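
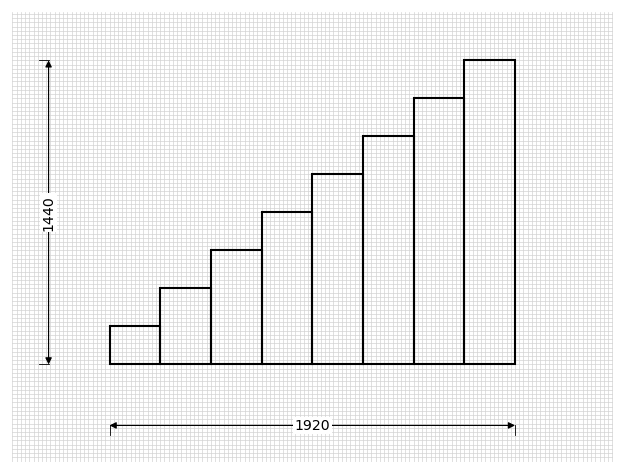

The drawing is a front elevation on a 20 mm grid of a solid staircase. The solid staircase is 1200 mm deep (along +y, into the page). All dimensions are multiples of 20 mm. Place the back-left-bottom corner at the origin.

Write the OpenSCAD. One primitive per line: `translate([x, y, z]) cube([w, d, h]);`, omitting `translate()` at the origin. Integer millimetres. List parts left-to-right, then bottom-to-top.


cube([240, 1200, 180]);
translate([240, 0, 0]) cube([240, 1200, 360]);
translate([480, 0, 0]) cube([240, 1200, 540]);
translate([720, 0, 0]) cube([240, 1200, 720]);
translate([960, 0, 0]) cube([240, 1200, 900]);
translate([1200, 0, 0]) cube([240, 1200, 1080]);
translate([1440, 0, 0]) cube([240, 1200, 1260]);
translate([1680, 0, 0]) cube([240, 1200, 1440]);


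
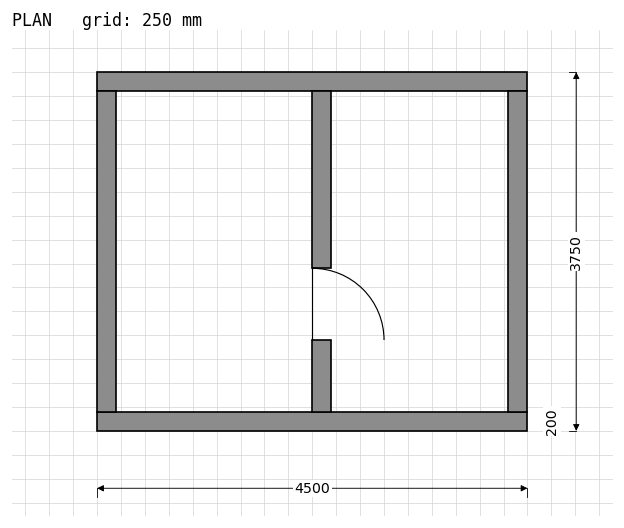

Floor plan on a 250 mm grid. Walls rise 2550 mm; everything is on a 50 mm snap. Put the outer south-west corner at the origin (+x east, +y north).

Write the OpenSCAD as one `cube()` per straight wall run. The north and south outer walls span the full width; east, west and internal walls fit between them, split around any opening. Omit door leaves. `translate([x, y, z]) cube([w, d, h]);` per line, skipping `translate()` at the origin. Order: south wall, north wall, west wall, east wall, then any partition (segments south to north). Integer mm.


cube([4500, 200, 2550]);
translate([0, 3550, 0]) cube([4500, 200, 2550]);
translate([0, 200, 0]) cube([200, 3350, 2550]);
translate([4300, 200, 0]) cube([200, 3350, 2550]);
translate([2250, 200, 0]) cube([200, 750, 2550]);
translate([2250, 1700, 0]) cube([200, 1850, 2550]);


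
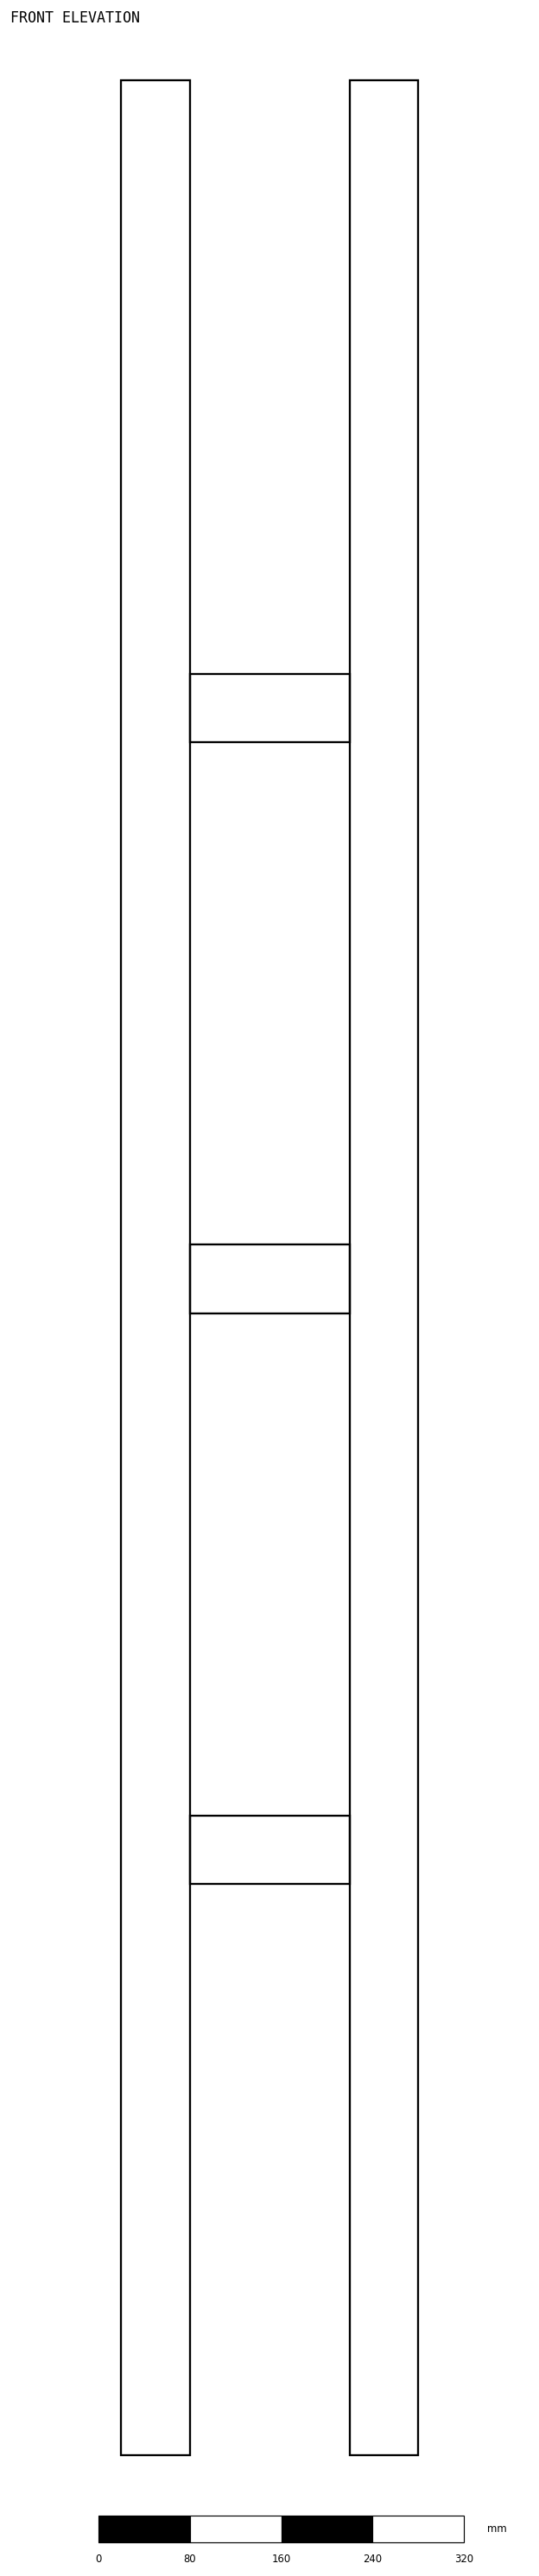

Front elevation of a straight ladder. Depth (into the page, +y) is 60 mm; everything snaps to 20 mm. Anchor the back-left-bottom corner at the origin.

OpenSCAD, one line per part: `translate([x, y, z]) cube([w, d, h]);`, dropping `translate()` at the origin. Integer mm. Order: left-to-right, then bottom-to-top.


cube([60, 60, 2080]);
translate([60, 0, 500]) cube([140, 60, 60]);
translate([60, 0, 1000]) cube([140, 60, 60]);
translate([60, 0, 1500]) cube([140, 60, 60]);
translate([200, 0, 0]) cube([60, 60, 2080]);


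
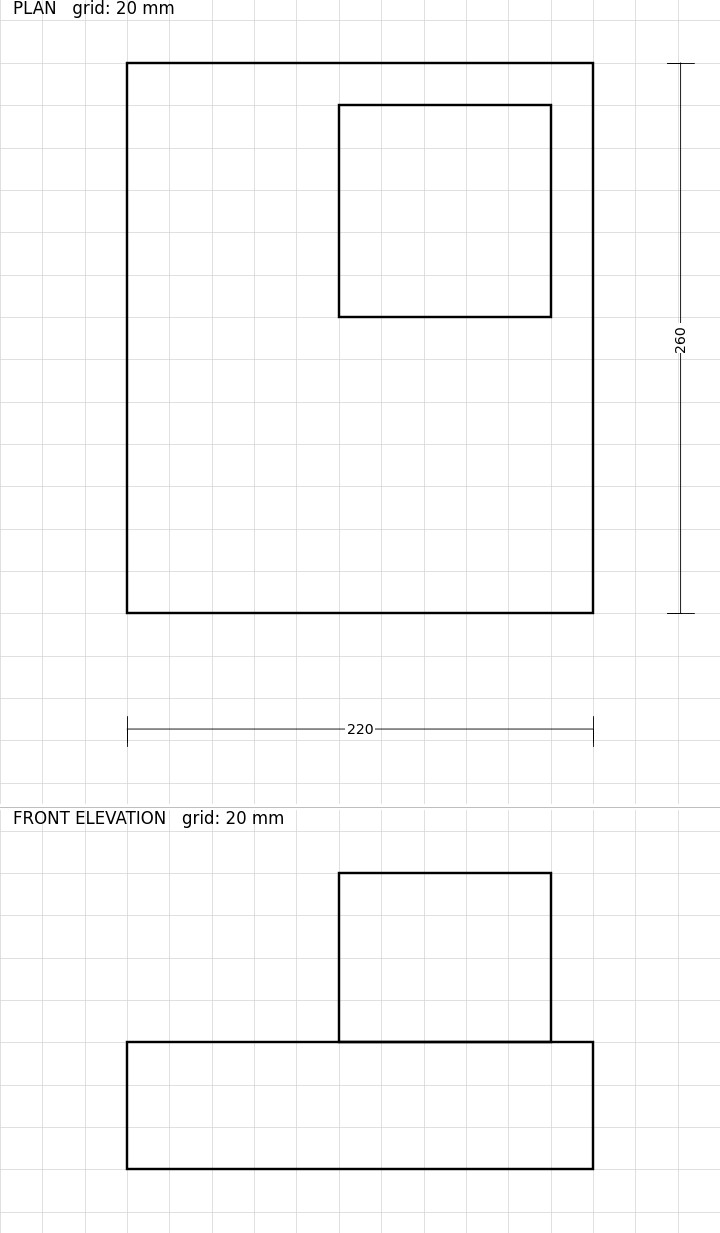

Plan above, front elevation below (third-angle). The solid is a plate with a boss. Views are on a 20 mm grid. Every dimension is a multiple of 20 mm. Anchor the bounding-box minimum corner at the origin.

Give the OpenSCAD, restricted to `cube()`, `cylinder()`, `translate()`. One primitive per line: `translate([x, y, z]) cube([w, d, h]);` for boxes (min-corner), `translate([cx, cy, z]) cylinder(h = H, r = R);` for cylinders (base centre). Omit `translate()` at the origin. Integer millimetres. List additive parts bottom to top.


cube([220, 260, 60]);
translate([100, 140, 60]) cube([100, 100, 80]);


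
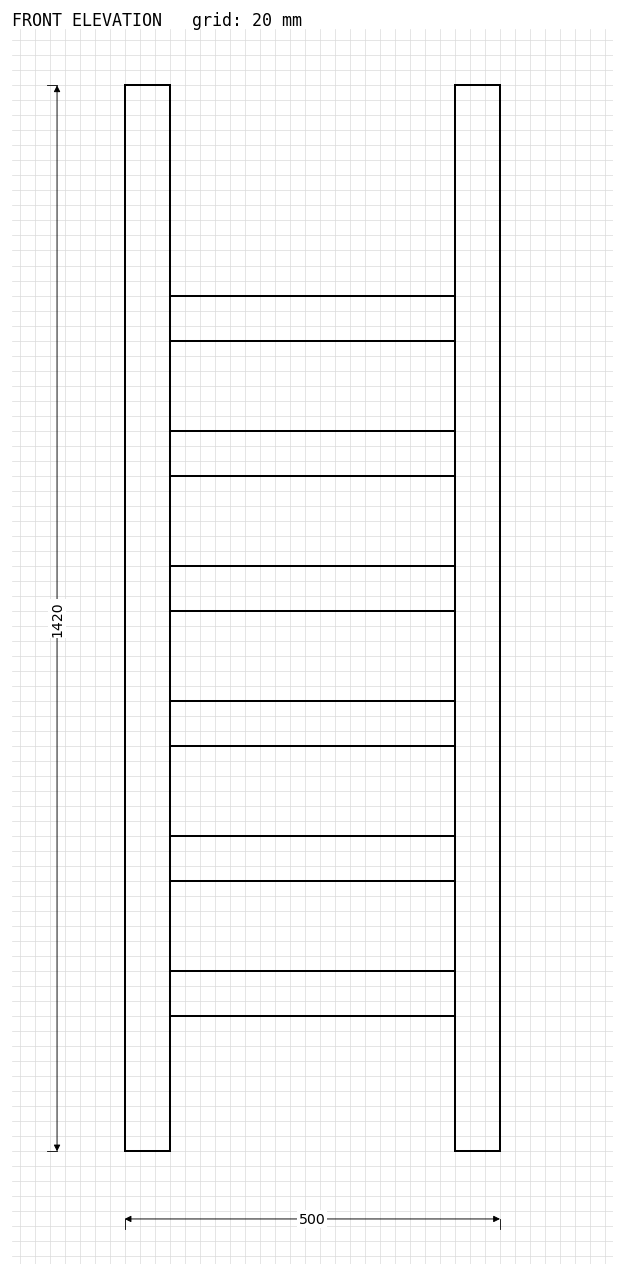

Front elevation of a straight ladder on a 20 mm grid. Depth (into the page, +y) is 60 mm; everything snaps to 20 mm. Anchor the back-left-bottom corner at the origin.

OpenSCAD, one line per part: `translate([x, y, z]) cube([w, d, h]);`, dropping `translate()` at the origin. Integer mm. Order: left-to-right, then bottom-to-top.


cube([60, 60, 1420]);
translate([60, 0, 180]) cube([380, 60, 60]);
translate([60, 0, 360]) cube([380, 60, 60]);
translate([60, 0, 540]) cube([380, 60, 60]);
translate([60, 0, 720]) cube([380, 60, 60]);
translate([60, 0, 900]) cube([380, 60, 60]);
translate([60, 0, 1080]) cube([380, 60, 60]);
translate([440, 0, 0]) cube([60, 60, 1420]);


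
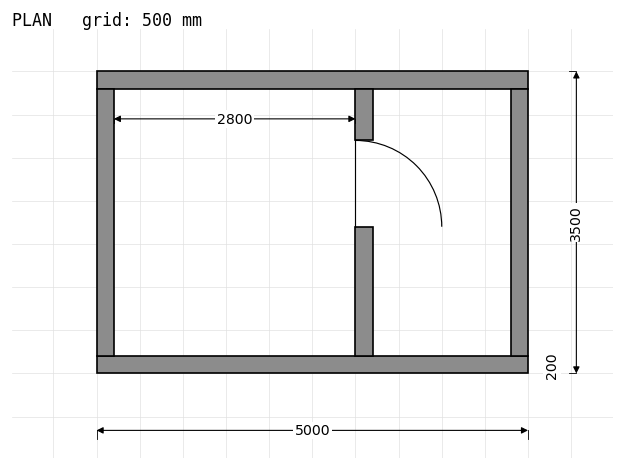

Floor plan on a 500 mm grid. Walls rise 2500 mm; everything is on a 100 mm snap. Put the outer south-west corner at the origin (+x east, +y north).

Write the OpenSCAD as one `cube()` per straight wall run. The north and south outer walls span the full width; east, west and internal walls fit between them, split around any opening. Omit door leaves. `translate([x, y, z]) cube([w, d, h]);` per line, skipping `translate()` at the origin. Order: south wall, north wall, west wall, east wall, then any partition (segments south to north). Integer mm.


cube([5000, 200, 2500]);
translate([0, 3300, 0]) cube([5000, 200, 2500]);
translate([0, 200, 0]) cube([200, 3100, 2500]);
translate([4800, 200, 0]) cube([200, 3100, 2500]);
translate([3000, 200, 0]) cube([200, 1500, 2500]);
translate([3000, 2700, 0]) cube([200, 600, 2500]);


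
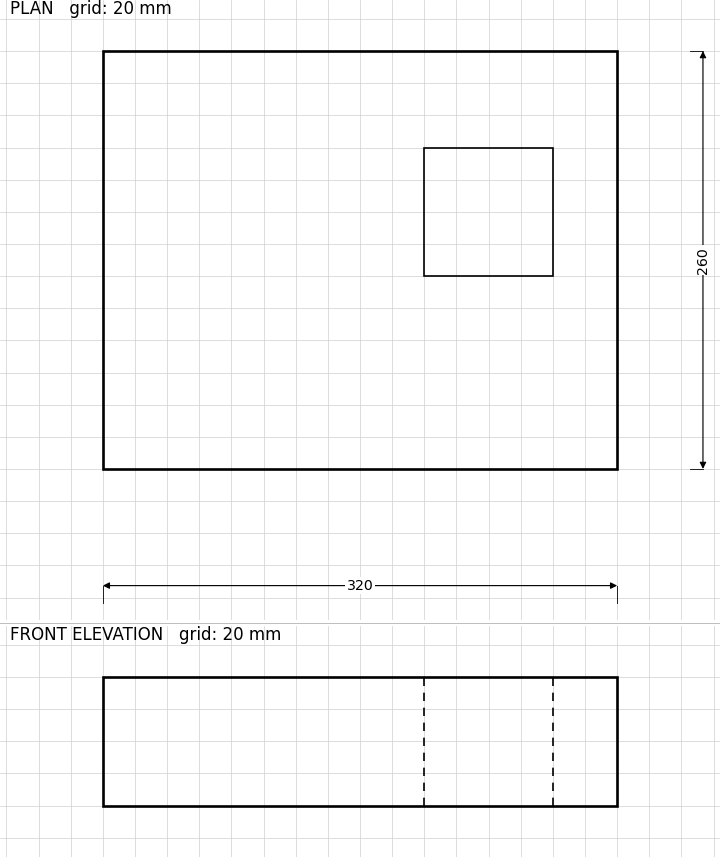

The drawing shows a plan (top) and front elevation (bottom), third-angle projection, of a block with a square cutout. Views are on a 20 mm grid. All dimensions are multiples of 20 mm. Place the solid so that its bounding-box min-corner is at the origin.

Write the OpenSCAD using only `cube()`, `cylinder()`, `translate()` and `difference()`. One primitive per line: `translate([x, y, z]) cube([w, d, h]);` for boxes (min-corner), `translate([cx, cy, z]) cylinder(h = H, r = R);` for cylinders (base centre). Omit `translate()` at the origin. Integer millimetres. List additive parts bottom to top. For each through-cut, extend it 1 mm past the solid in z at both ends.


difference() {
  cube([320, 260, 80]);
  translate([200, 120, -1]) cube([80, 80, 82]);
}


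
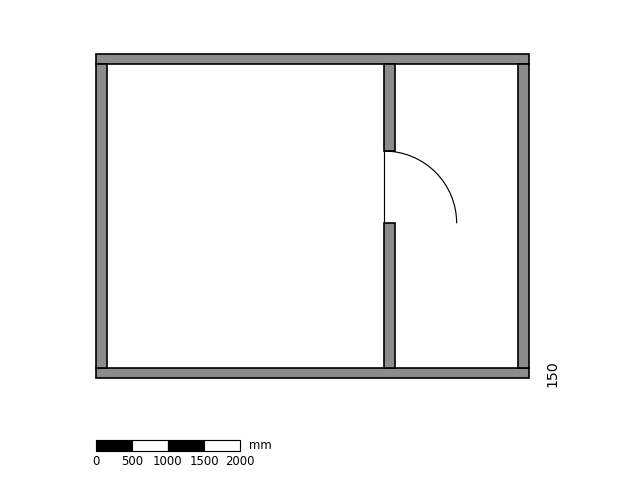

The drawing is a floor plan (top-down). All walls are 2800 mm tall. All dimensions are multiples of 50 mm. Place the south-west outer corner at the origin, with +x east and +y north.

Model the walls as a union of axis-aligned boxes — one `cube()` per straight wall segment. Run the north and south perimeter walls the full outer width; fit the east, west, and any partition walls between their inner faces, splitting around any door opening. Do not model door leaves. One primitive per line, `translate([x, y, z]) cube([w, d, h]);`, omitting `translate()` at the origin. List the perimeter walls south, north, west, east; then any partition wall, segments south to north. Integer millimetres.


cube([6000, 150, 2800]);
translate([0, 4350, 0]) cube([6000, 150, 2800]);
translate([0, 150, 0]) cube([150, 4200, 2800]);
translate([5850, 150, 0]) cube([150, 4200, 2800]);
translate([4000, 150, 0]) cube([150, 2000, 2800]);
translate([4000, 3150, 0]) cube([150, 1200, 2800]);


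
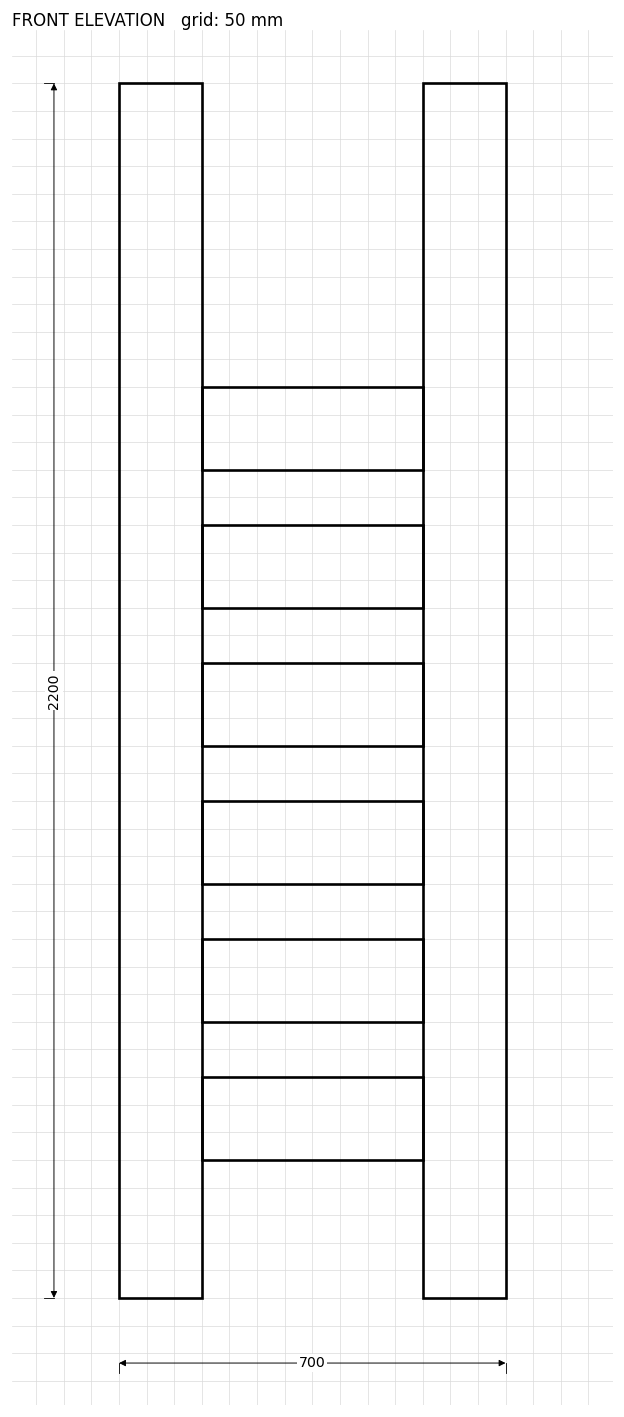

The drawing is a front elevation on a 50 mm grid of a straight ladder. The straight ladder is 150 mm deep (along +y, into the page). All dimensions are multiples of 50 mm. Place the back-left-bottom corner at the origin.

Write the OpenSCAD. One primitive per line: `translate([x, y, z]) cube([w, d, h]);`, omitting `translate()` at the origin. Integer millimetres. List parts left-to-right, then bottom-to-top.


cube([150, 150, 2200]);
translate([150, 0, 250]) cube([400, 150, 150]);
translate([150, 0, 500]) cube([400, 150, 150]);
translate([150, 0, 750]) cube([400, 150, 150]);
translate([150, 0, 1000]) cube([400, 150, 150]);
translate([150, 0, 1250]) cube([400, 150, 150]);
translate([150, 0, 1500]) cube([400, 150, 150]);
translate([550, 0, 0]) cube([150, 150, 2200]);


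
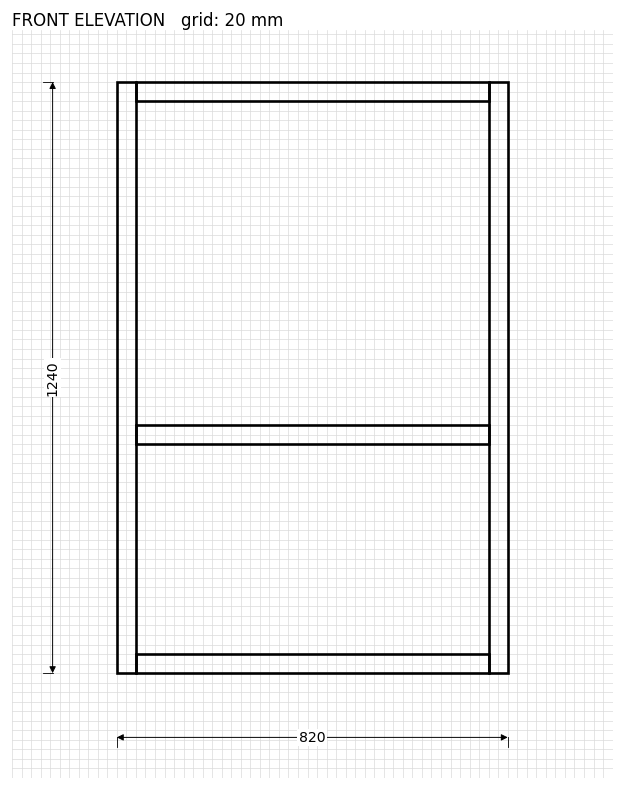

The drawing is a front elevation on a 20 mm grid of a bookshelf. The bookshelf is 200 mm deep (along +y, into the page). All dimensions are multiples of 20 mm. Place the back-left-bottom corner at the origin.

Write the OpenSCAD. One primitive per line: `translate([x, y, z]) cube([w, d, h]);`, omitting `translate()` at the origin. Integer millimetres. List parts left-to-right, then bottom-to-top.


cube([40, 200, 1240]);
translate([40, 0, 0]) cube([740, 200, 40]);
translate([40, 0, 480]) cube([740, 200, 40]);
translate([40, 0, 1200]) cube([740, 200, 40]);
translate([780, 0, 0]) cube([40, 200, 1240]);


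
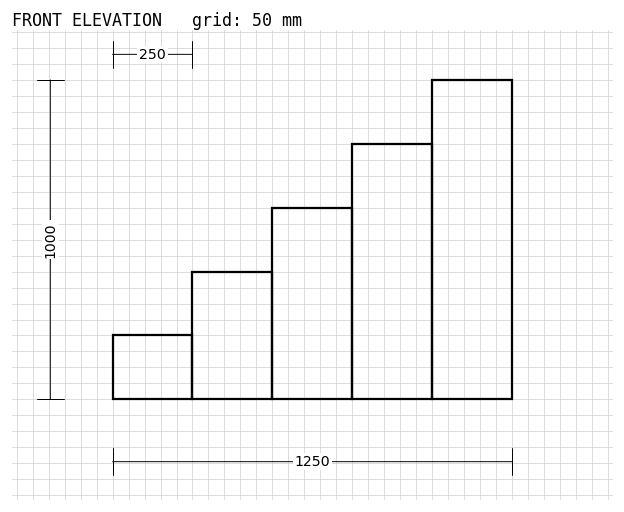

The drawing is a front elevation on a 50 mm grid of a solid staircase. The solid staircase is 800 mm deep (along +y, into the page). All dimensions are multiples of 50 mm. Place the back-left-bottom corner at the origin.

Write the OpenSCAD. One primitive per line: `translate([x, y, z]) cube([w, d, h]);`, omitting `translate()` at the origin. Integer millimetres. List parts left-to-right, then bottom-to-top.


cube([250, 800, 200]);
translate([250, 0, 0]) cube([250, 800, 400]);
translate([500, 0, 0]) cube([250, 800, 600]);
translate([750, 0, 0]) cube([250, 800, 800]);
translate([1000, 0, 0]) cube([250, 800, 1000]);


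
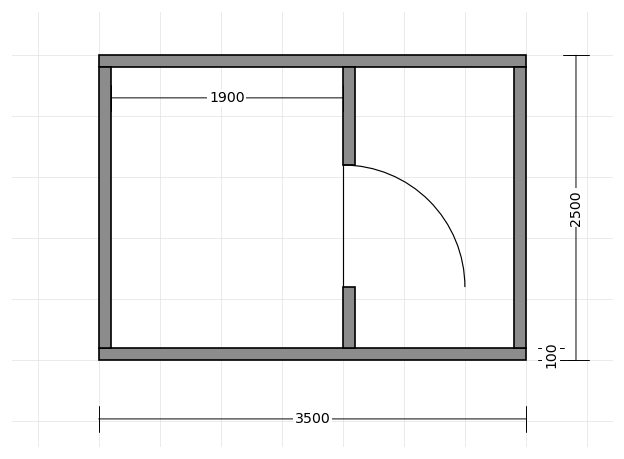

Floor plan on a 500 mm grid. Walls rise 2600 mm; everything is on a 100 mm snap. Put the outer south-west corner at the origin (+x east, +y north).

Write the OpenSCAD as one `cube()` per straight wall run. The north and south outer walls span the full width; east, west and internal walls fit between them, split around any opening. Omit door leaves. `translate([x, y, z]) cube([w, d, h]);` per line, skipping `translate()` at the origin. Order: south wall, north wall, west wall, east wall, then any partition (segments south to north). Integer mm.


cube([3500, 100, 2600]);
translate([0, 2400, 0]) cube([3500, 100, 2600]);
translate([0, 100, 0]) cube([100, 2300, 2600]);
translate([3400, 100, 0]) cube([100, 2300, 2600]);
translate([2000, 100, 0]) cube([100, 500, 2600]);
translate([2000, 1600, 0]) cube([100, 800, 2600]);


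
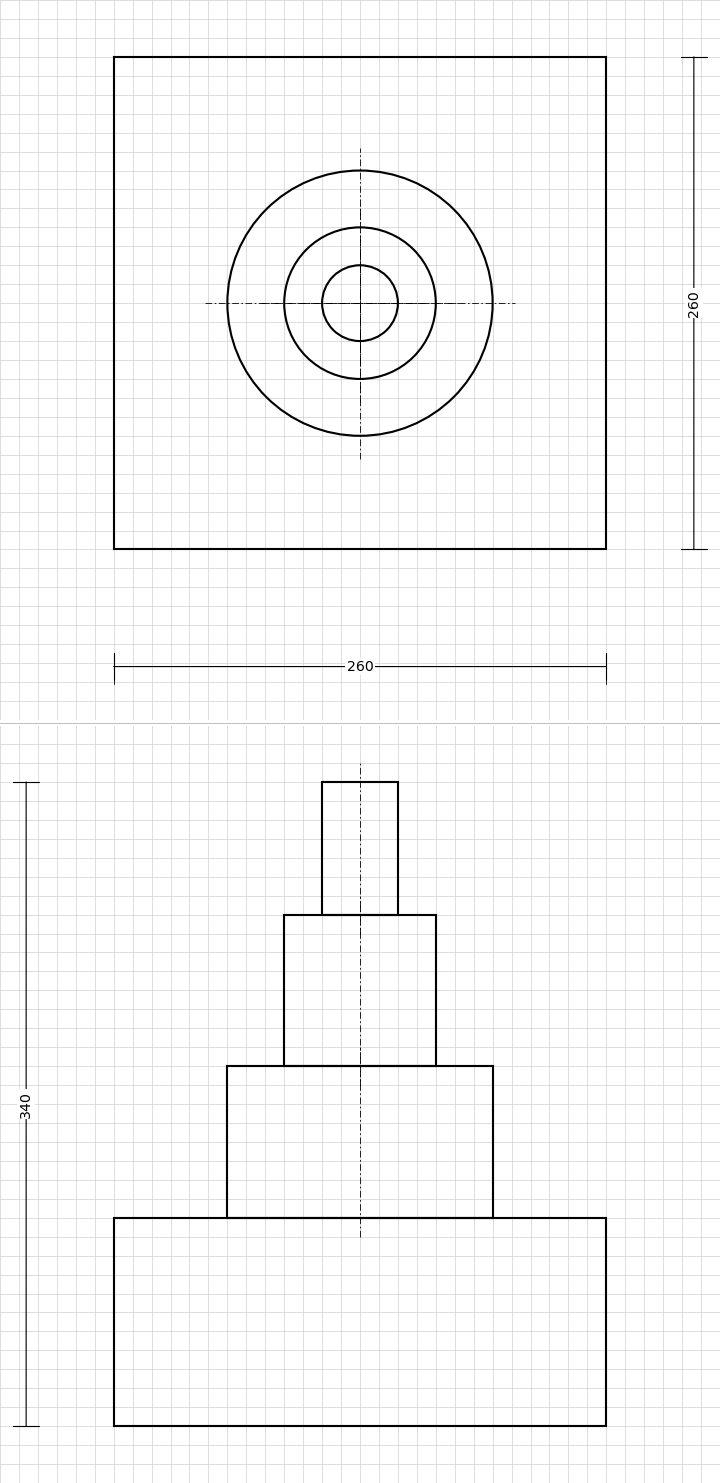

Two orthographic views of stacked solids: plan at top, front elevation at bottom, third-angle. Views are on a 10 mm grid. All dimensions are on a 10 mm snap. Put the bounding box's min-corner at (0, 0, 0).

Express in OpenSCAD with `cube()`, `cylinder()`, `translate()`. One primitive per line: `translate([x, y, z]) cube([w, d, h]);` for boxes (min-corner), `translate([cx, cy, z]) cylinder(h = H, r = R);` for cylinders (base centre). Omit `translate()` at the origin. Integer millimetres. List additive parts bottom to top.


cube([260, 260, 110]);
translate([130, 130, 110]) cylinder(h = 80, r = 70);
translate([130, 130, 190]) cylinder(h = 80, r = 40);
translate([130, 130, 270]) cylinder(h = 70, r = 20);


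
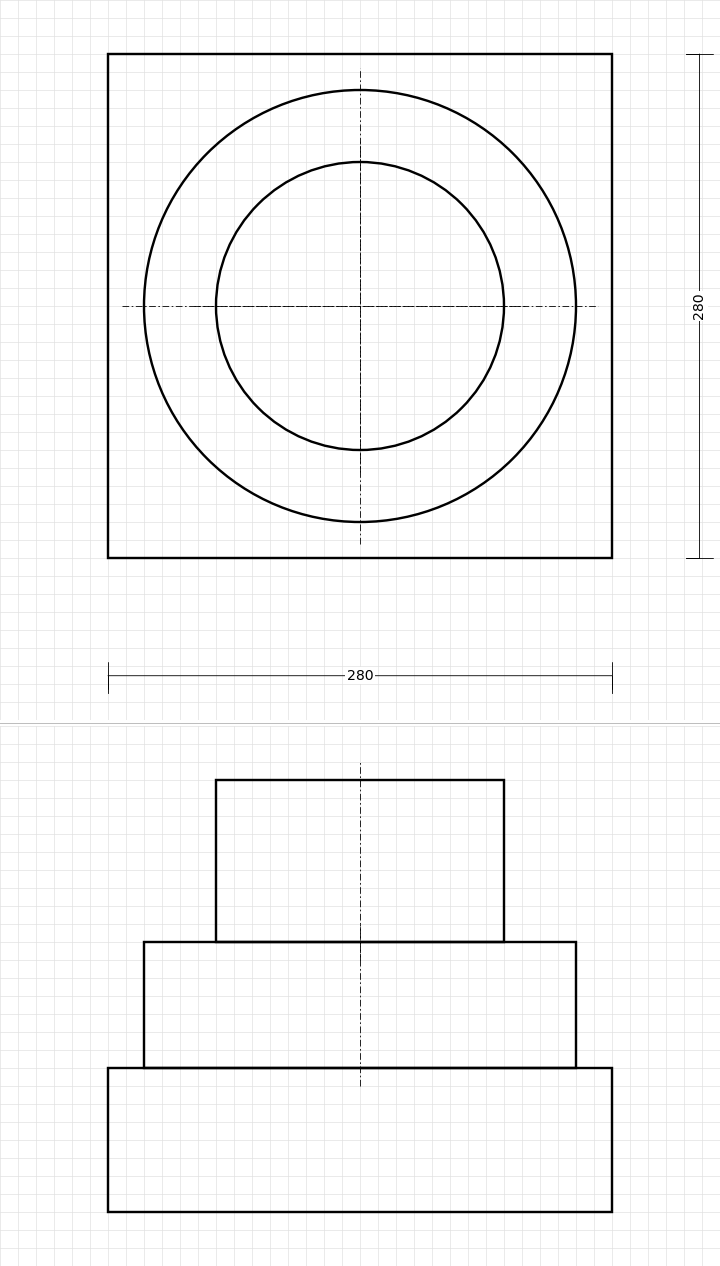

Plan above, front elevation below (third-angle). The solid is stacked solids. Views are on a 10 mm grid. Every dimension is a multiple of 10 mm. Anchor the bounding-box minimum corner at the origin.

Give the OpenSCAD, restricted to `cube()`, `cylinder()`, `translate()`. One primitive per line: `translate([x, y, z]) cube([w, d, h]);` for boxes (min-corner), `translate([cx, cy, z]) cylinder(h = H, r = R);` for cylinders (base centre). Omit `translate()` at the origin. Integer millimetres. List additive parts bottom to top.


cube([280, 280, 80]);
translate([140, 140, 80]) cylinder(h = 70, r = 120);
translate([140, 140, 150]) cylinder(h = 90, r = 80);


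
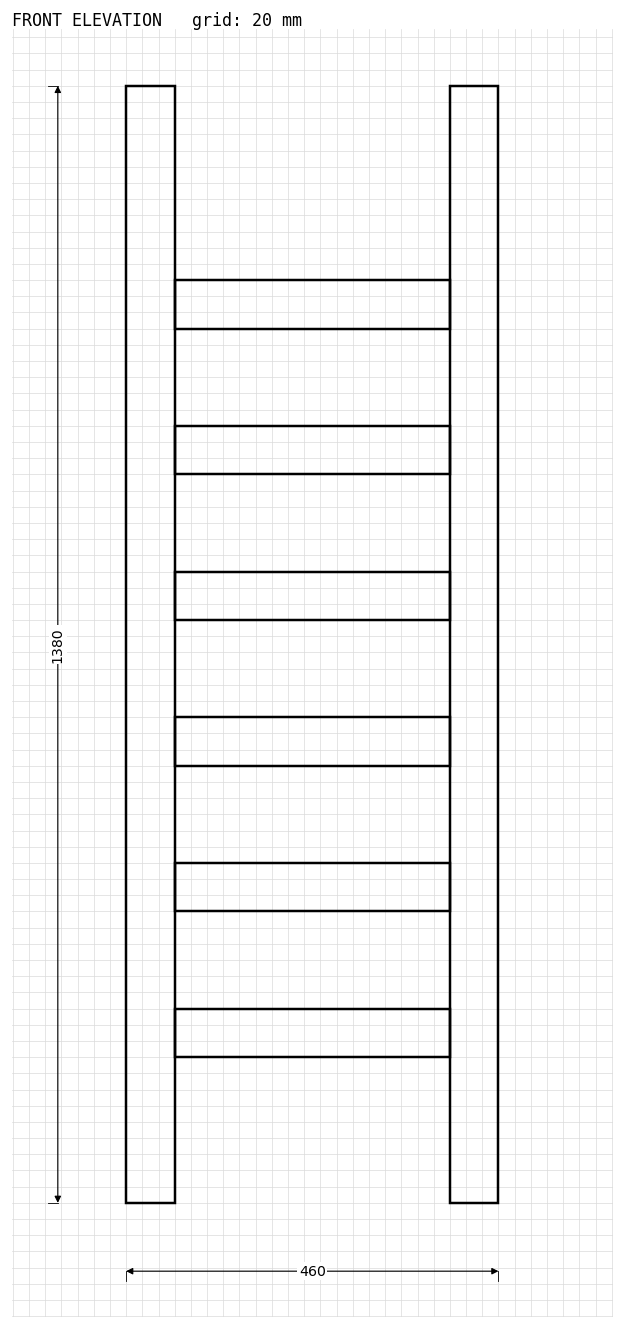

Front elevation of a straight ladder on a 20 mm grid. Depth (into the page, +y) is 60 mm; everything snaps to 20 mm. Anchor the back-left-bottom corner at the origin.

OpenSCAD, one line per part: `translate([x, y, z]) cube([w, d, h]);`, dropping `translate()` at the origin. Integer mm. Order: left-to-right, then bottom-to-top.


cube([60, 60, 1380]);
translate([60, 0, 180]) cube([340, 60, 60]);
translate([60, 0, 360]) cube([340, 60, 60]);
translate([60, 0, 540]) cube([340, 60, 60]);
translate([60, 0, 720]) cube([340, 60, 60]);
translate([60, 0, 900]) cube([340, 60, 60]);
translate([60, 0, 1080]) cube([340, 60, 60]);
translate([400, 0, 0]) cube([60, 60, 1380]);


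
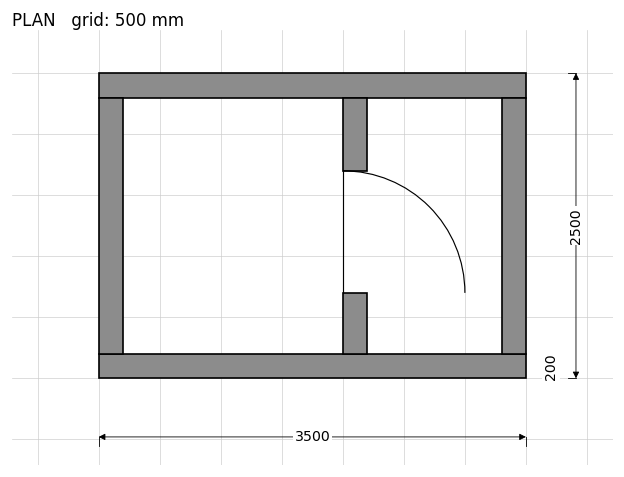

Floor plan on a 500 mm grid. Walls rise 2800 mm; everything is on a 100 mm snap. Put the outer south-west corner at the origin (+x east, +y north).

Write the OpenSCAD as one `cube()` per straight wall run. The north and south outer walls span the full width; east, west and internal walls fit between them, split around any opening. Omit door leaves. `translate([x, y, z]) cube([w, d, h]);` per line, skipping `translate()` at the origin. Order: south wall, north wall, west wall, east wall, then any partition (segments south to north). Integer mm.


cube([3500, 200, 2800]);
translate([0, 2300, 0]) cube([3500, 200, 2800]);
translate([0, 200, 0]) cube([200, 2100, 2800]);
translate([3300, 200, 0]) cube([200, 2100, 2800]);
translate([2000, 200, 0]) cube([200, 500, 2800]);
translate([2000, 1700, 0]) cube([200, 600, 2800]);


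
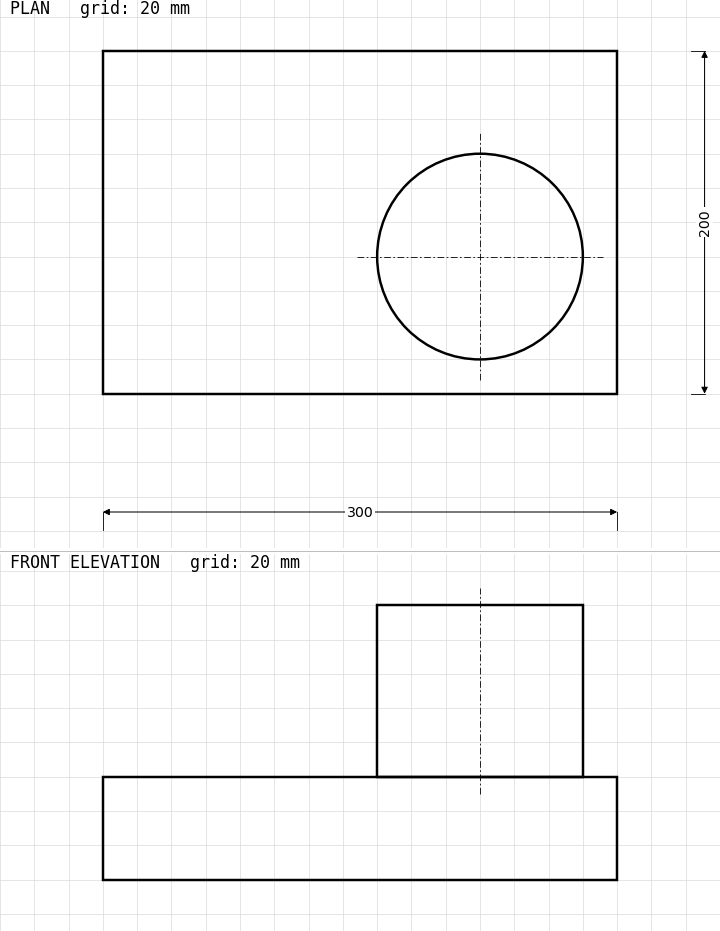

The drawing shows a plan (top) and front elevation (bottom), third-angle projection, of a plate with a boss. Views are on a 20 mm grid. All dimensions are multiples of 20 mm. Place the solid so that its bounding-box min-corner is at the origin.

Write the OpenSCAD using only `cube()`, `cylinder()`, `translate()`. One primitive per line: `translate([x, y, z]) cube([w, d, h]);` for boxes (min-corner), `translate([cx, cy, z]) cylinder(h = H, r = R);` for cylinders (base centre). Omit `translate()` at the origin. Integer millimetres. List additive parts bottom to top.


cube([300, 200, 60]);
translate([220, 80, 60]) cylinder(h = 100, r = 60);


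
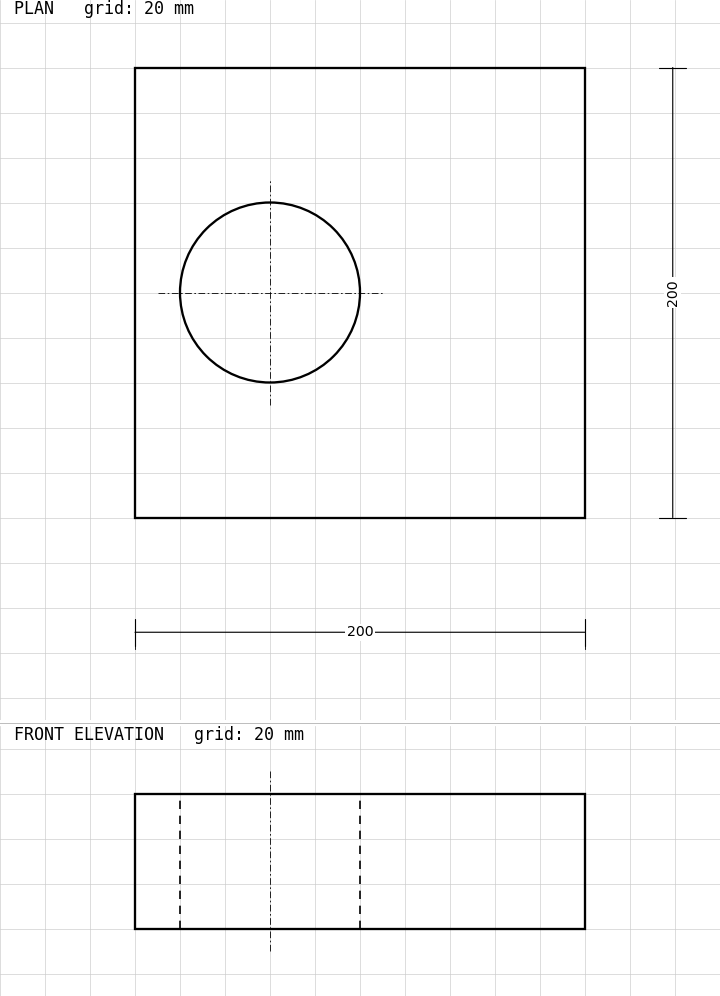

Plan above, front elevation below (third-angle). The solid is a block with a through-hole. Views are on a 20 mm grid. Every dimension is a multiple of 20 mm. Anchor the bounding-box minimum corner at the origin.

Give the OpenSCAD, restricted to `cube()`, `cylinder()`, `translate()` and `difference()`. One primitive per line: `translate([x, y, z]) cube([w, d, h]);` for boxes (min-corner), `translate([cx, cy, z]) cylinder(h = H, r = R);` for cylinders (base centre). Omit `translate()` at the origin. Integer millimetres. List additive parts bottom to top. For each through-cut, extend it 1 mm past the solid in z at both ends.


difference() {
  cube([200, 200, 60]);
  translate([60, 100, -1]) cylinder(h = 62, r = 40);
}


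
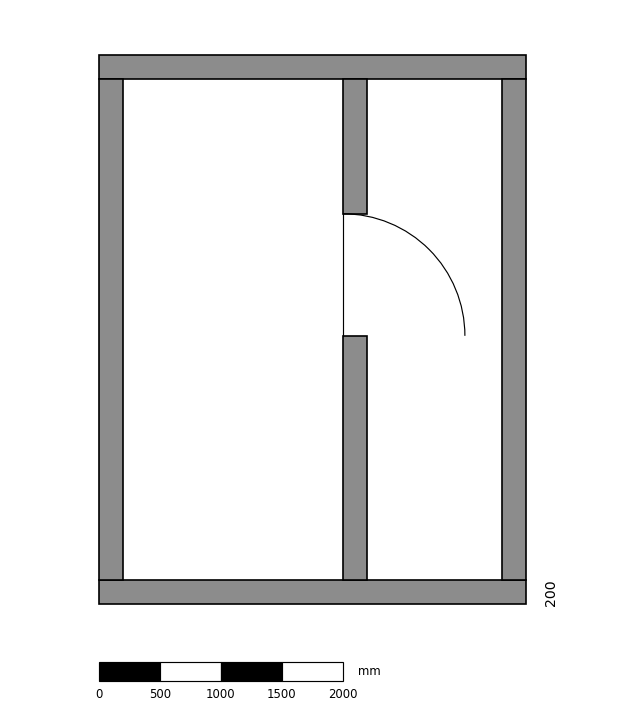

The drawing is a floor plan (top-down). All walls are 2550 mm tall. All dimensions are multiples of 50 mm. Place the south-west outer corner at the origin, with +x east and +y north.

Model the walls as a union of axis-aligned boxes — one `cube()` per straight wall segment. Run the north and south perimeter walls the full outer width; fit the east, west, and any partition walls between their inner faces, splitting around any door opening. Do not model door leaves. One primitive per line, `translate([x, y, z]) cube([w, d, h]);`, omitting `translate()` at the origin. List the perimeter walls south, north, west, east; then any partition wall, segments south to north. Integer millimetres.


cube([3500, 200, 2550]);
translate([0, 4300, 0]) cube([3500, 200, 2550]);
translate([0, 200, 0]) cube([200, 4100, 2550]);
translate([3300, 200, 0]) cube([200, 4100, 2550]);
translate([2000, 200, 0]) cube([200, 2000, 2550]);
translate([2000, 3200, 0]) cube([200, 1100, 2550]);


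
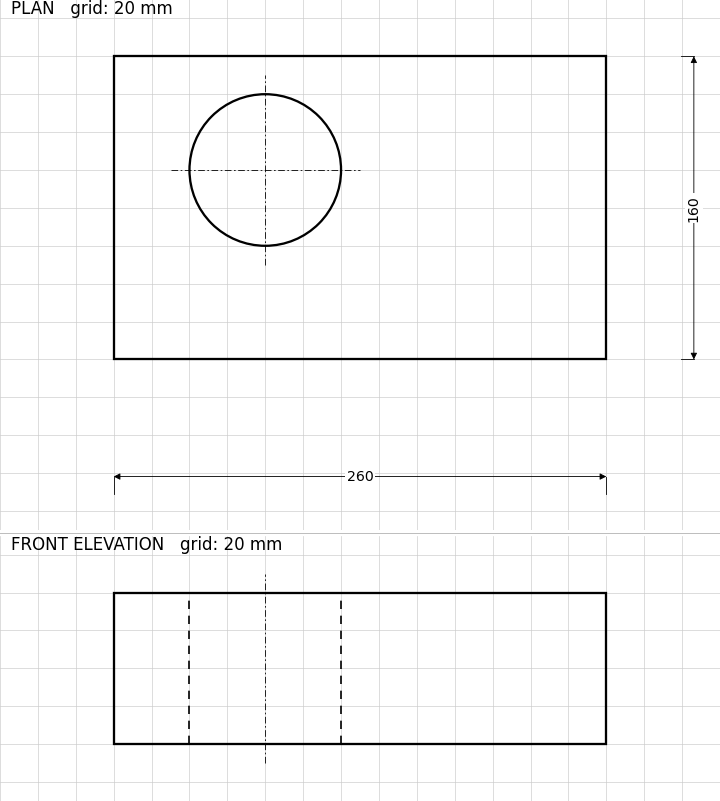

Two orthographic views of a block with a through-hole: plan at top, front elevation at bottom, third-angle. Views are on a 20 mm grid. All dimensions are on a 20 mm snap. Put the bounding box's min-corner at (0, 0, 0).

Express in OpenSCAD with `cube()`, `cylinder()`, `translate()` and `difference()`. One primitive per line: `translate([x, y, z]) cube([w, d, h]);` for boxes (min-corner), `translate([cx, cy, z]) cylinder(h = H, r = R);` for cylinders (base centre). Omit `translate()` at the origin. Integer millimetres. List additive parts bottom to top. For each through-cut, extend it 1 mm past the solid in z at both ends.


difference() {
  cube([260, 160, 80]);
  translate([80, 100, -1]) cylinder(h = 82, r = 40);
}


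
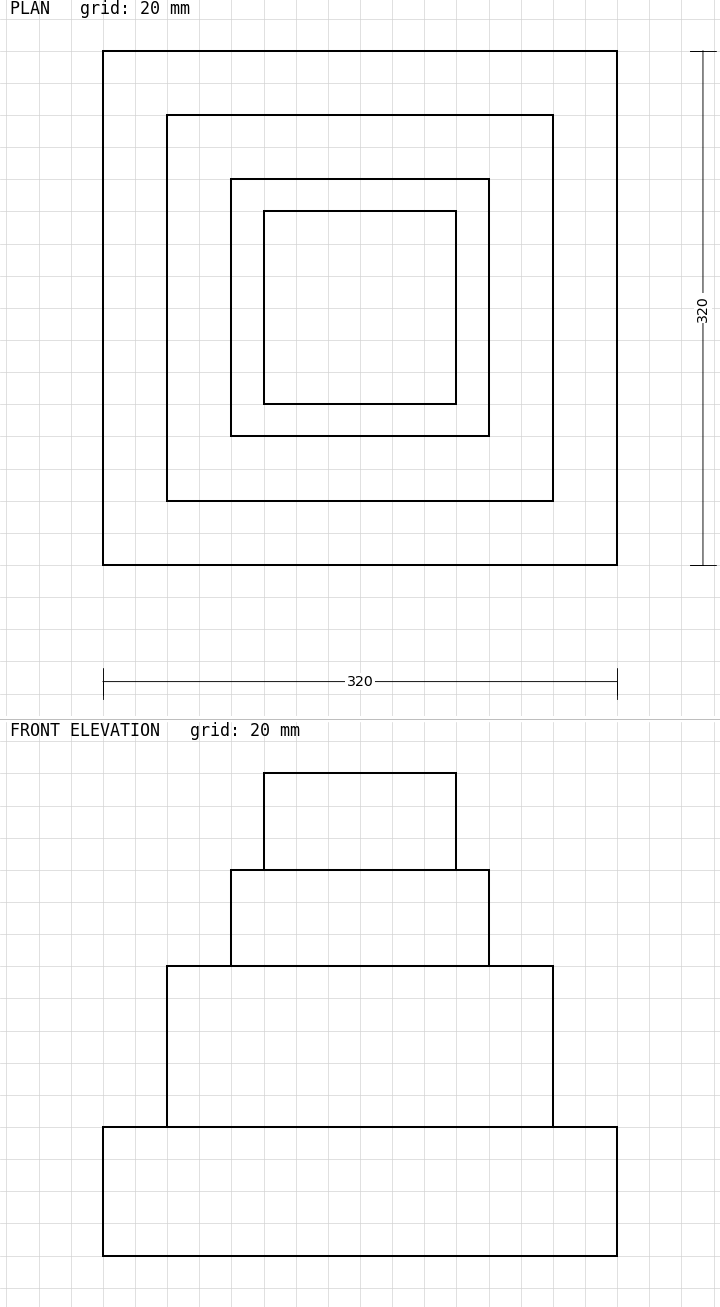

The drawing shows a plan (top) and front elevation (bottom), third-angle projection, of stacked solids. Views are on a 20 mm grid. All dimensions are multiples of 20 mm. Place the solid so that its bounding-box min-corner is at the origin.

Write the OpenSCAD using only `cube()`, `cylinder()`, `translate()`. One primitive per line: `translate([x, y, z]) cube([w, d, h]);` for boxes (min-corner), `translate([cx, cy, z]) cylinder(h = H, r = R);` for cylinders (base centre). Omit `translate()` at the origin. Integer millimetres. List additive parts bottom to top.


cube([320, 320, 80]);
translate([40, 40, 80]) cube([240, 240, 100]);
translate([80, 80, 180]) cube([160, 160, 60]);
translate([100, 100, 240]) cube([120, 120, 60]);


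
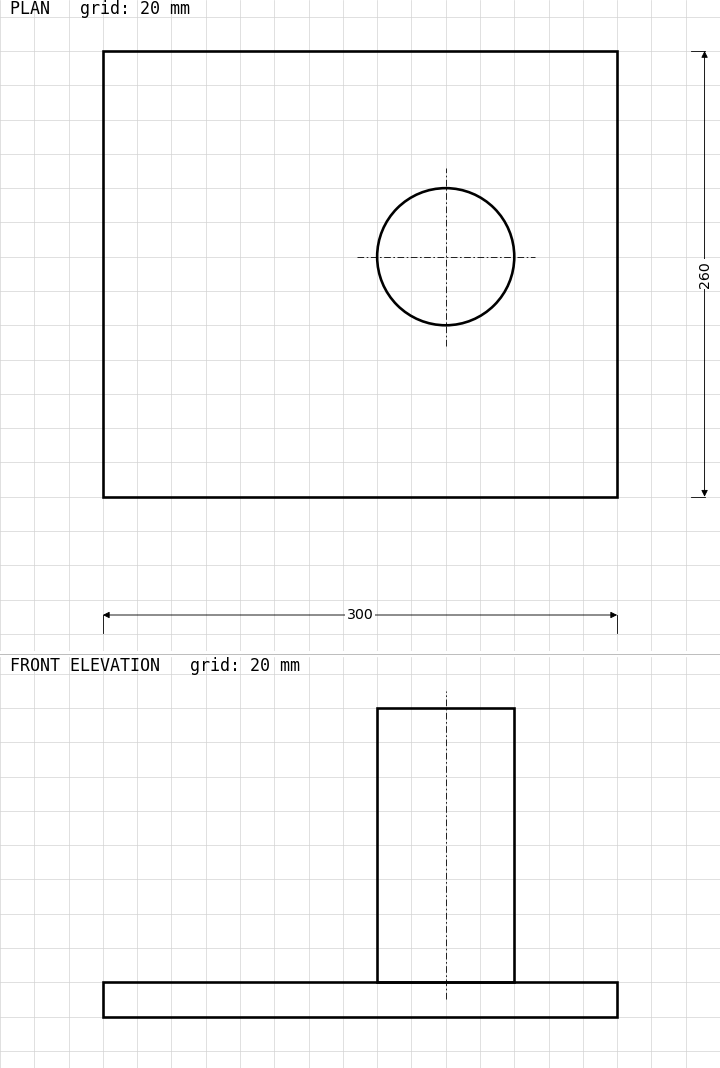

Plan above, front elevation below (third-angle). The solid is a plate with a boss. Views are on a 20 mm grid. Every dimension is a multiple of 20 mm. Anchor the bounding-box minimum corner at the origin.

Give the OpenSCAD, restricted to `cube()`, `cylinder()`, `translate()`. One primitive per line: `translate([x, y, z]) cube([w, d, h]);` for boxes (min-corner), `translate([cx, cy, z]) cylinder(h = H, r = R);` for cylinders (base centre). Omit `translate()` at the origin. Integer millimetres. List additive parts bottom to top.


cube([300, 260, 20]);
translate([200, 140, 20]) cylinder(h = 160, r = 40);


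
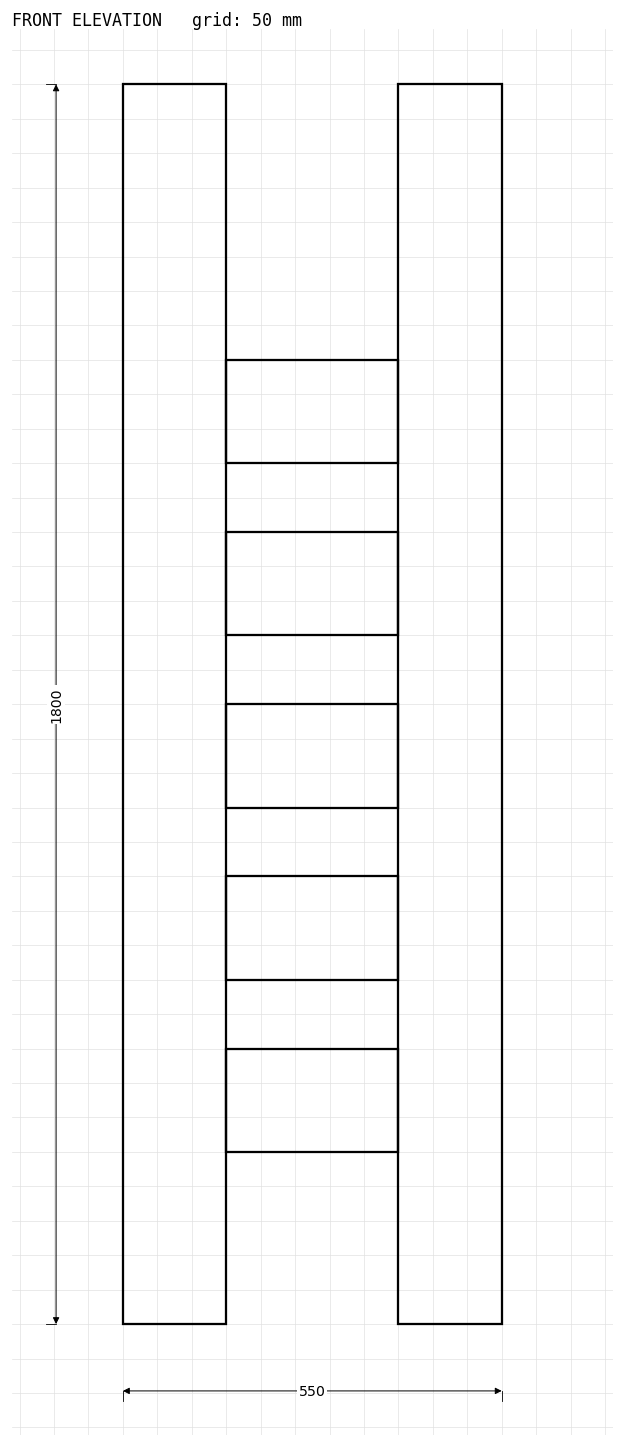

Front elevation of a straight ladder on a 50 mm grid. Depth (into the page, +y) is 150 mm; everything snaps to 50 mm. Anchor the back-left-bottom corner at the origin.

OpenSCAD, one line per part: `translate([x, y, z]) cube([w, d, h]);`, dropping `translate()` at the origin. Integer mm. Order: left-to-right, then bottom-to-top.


cube([150, 150, 1800]);
translate([150, 0, 250]) cube([250, 150, 150]);
translate([150, 0, 500]) cube([250, 150, 150]);
translate([150, 0, 750]) cube([250, 150, 150]);
translate([150, 0, 1000]) cube([250, 150, 150]);
translate([150, 0, 1250]) cube([250, 150, 150]);
translate([400, 0, 0]) cube([150, 150, 1800]);


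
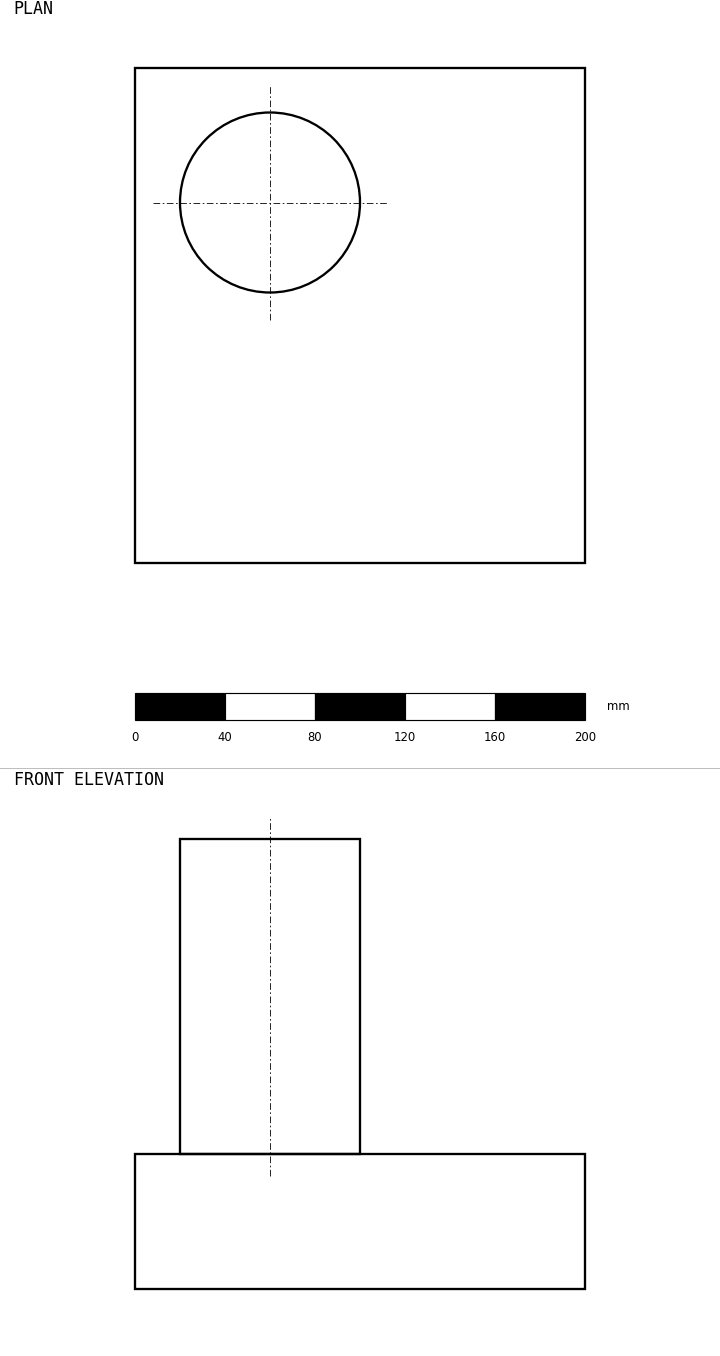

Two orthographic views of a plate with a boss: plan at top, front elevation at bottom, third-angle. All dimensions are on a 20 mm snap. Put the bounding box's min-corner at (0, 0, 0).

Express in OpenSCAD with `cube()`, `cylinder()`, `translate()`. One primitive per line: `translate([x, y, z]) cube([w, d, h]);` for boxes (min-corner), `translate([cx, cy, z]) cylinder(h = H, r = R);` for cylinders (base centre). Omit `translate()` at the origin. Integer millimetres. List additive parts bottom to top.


cube([200, 220, 60]);
translate([60, 160, 60]) cylinder(h = 140, r = 40);


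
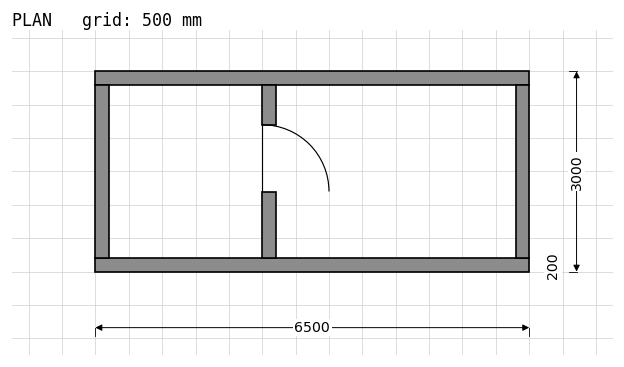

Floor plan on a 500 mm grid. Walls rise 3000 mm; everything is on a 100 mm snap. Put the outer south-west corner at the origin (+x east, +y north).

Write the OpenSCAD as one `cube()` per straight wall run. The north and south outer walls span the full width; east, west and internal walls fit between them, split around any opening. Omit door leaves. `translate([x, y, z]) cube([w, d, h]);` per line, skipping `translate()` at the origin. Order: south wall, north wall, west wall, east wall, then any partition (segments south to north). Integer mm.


cube([6500, 200, 3000]);
translate([0, 2800, 0]) cube([6500, 200, 3000]);
translate([0, 200, 0]) cube([200, 2600, 3000]);
translate([6300, 200, 0]) cube([200, 2600, 3000]);
translate([2500, 200, 0]) cube([200, 1000, 3000]);
translate([2500, 2200, 0]) cube([200, 600, 3000]);


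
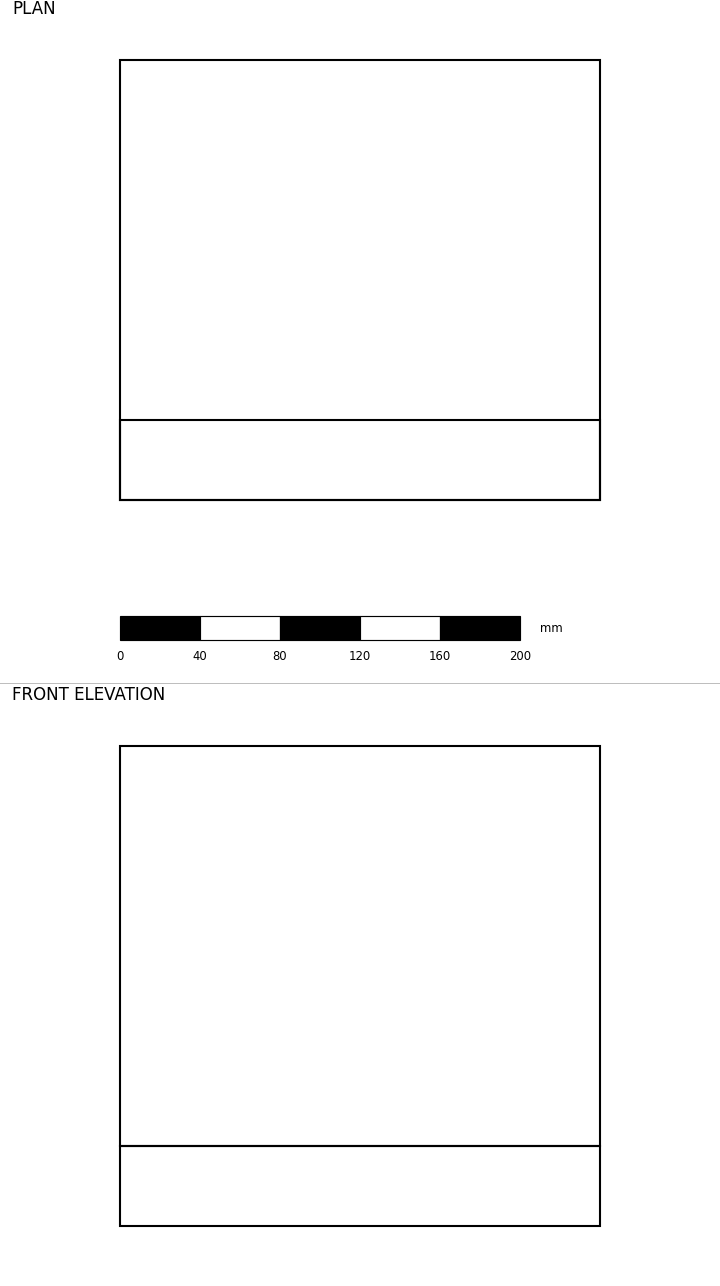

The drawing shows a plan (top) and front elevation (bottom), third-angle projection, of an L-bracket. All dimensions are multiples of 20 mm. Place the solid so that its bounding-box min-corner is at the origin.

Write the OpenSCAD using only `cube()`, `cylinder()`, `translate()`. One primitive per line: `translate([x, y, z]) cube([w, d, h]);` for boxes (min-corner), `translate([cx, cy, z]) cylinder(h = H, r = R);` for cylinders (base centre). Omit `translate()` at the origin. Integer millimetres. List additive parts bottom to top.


cube([240, 220, 40]);
translate([0, 0, 40]) cube([240, 40, 200]);


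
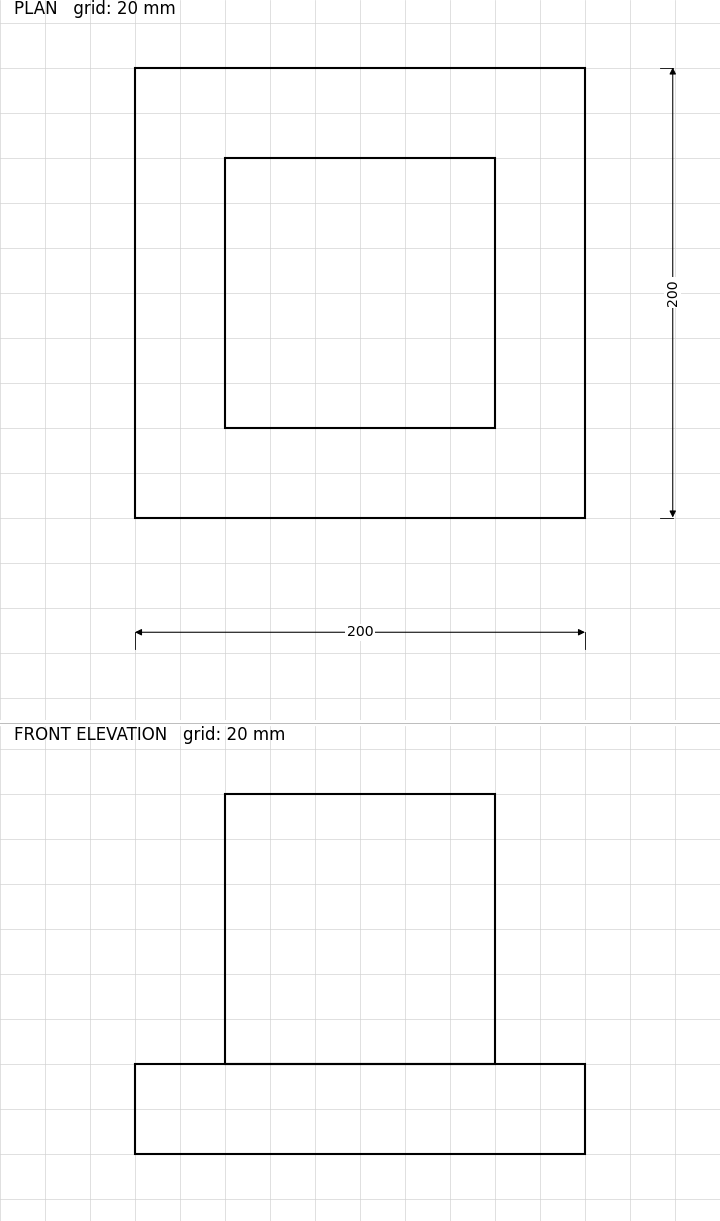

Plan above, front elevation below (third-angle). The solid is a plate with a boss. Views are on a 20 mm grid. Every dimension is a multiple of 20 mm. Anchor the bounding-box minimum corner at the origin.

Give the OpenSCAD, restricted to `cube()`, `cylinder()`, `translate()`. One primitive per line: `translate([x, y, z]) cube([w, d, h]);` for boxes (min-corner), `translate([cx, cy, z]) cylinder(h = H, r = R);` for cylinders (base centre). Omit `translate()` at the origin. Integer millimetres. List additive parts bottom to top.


cube([200, 200, 40]);
translate([40, 40, 40]) cube([120, 120, 120]);


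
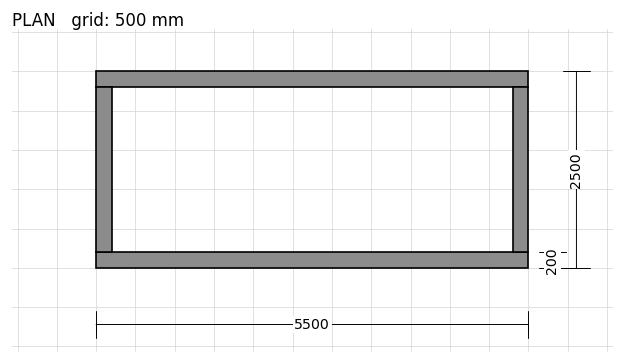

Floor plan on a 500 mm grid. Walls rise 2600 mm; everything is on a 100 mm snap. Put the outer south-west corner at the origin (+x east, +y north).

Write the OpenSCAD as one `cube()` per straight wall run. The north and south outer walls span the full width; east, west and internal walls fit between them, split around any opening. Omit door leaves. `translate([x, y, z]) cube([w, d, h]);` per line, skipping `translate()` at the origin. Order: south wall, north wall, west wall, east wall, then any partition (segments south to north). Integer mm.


cube([5500, 200, 2600]);
translate([0, 2300, 0]) cube([5500, 200, 2600]);
translate([0, 200, 0]) cube([200, 2100, 2600]);
translate([5300, 200, 0]) cube([200, 2100, 2600]);


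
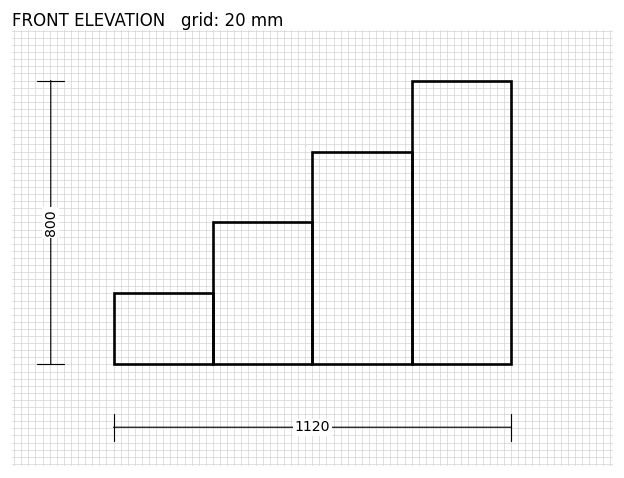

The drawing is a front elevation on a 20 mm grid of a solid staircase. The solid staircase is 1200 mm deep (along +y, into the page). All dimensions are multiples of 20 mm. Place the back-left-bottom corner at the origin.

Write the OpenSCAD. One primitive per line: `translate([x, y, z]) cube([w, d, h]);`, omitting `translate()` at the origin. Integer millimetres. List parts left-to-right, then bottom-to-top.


cube([280, 1200, 200]);
translate([280, 0, 0]) cube([280, 1200, 400]);
translate([560, 0, 0]) cube([280, 1200, 600]);
translate([840, 0, 0]) cube([280, 1200, 800]);


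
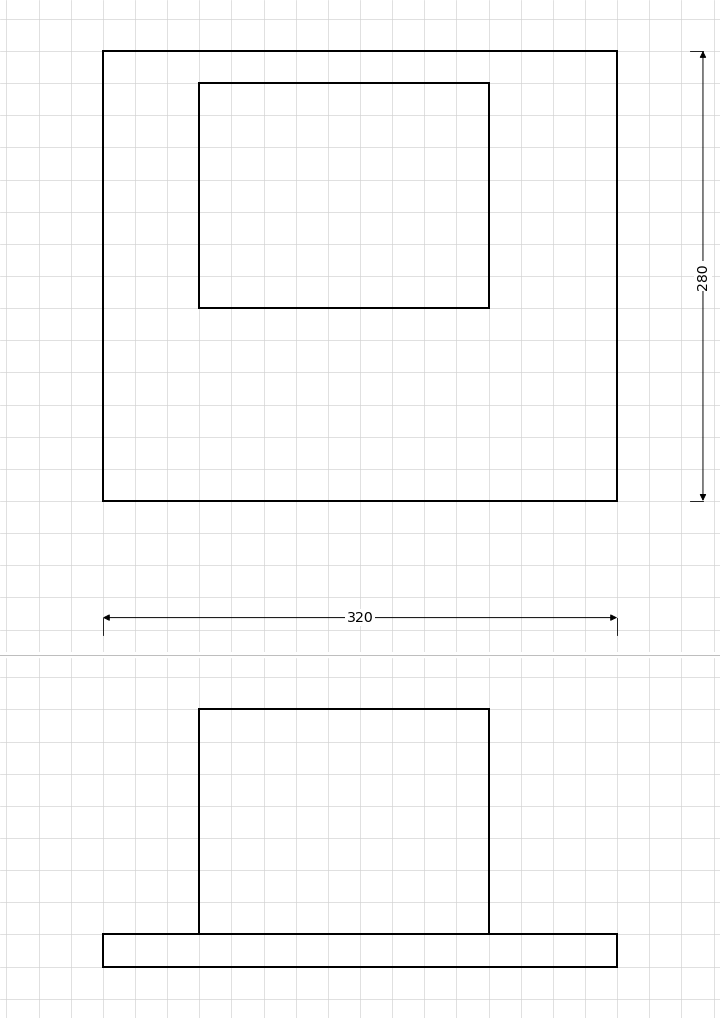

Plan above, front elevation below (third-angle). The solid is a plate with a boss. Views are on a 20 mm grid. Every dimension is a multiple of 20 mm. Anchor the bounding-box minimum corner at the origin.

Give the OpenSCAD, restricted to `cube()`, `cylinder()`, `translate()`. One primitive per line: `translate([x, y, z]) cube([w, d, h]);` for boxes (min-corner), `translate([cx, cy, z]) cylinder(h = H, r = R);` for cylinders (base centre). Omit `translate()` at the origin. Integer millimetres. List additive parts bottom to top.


cube([320, 280, 20]);
translate([60, 120, 20]) cube([180, 140, 140]);


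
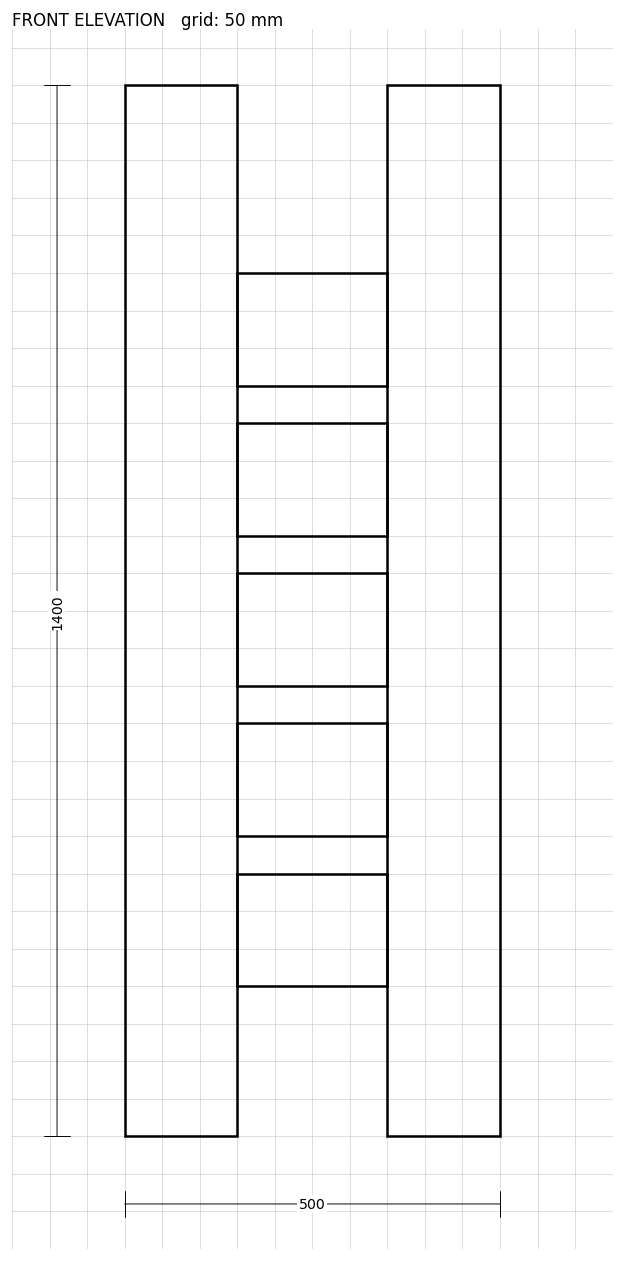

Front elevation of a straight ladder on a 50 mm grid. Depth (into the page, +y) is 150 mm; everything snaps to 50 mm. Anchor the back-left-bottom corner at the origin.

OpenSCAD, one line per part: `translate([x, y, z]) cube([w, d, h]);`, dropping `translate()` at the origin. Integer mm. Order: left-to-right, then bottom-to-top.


cube([150, 150, 1400]);
translate([150, 0, 200]) cube([200, 150, 150]);
translate([150, 0, 400]) cube([200, 150, 150]);
translate([150, 0, 600]) cube([200, 150, 150]);
translate([150, 0, 800]) cube([200, 150, 150]);
translate([150, 0, 1000]) cube([200, 150, 150]);
translate([350, 0, 0]) cube([150, 150, 1400]);


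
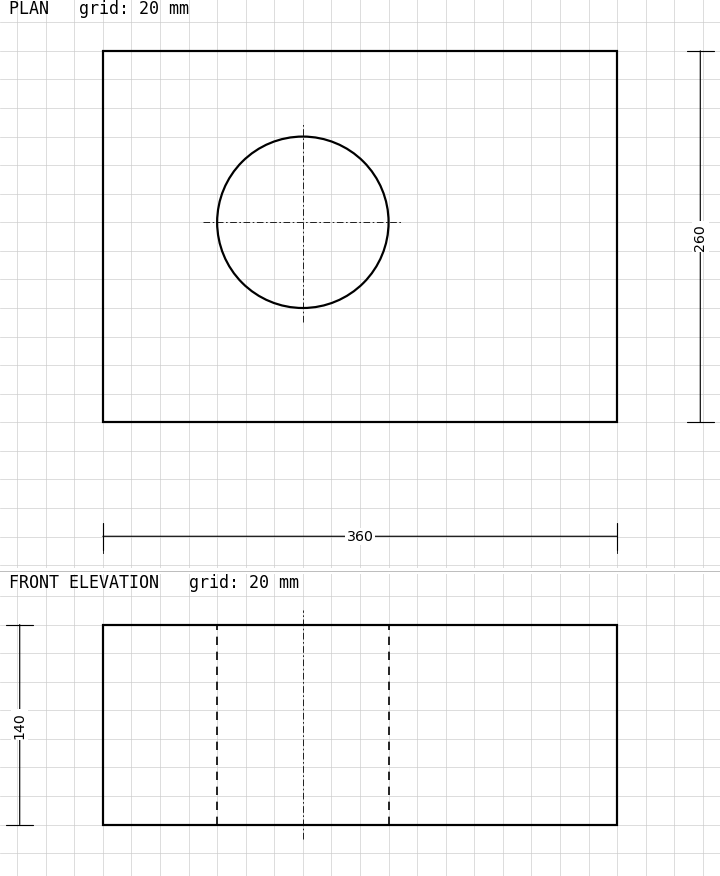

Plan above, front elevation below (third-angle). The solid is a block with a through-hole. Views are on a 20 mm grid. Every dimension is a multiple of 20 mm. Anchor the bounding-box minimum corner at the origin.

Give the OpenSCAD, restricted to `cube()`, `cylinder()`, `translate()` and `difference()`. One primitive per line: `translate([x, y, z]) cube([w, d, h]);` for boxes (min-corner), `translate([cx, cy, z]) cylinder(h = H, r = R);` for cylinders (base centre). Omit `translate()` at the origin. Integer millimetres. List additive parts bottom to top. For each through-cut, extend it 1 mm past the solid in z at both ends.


difference() {
  cube([360, 260, 140]);
  translate([140, 140, -1]) cylinder(h = 142, r = 60);
}


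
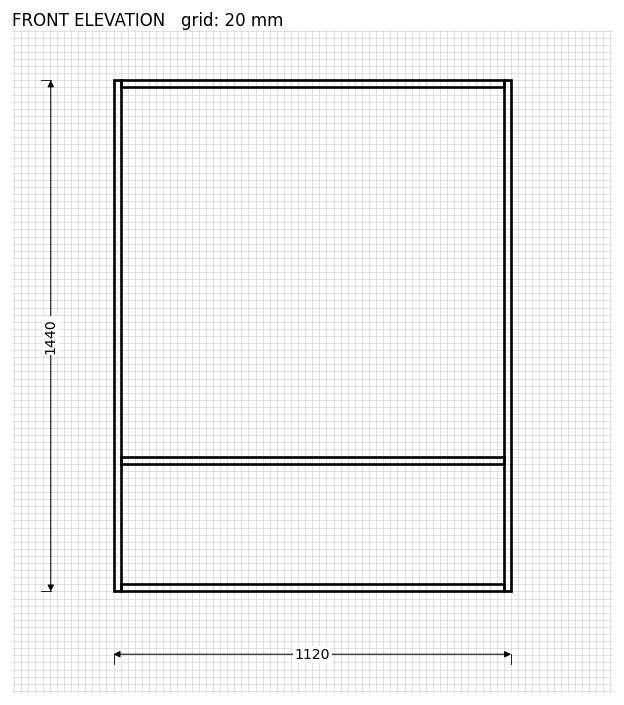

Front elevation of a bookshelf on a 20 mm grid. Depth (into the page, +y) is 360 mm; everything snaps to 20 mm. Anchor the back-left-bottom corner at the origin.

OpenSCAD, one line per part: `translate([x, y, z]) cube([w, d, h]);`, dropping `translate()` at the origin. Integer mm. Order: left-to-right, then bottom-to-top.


cube([20, 360, 1440]);
translate([20, 0, 0]) cube([1080, 360, 20]);
translate([20, 0, 360]) cube([1080, 360, 20]);
translate([20, 0, 1420]) cube([1080, 360, 20]);
translate([1100, 0, 0]) cube([20, 360, 1440]);


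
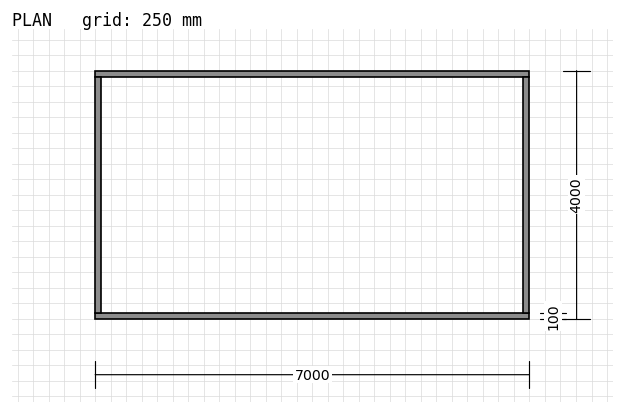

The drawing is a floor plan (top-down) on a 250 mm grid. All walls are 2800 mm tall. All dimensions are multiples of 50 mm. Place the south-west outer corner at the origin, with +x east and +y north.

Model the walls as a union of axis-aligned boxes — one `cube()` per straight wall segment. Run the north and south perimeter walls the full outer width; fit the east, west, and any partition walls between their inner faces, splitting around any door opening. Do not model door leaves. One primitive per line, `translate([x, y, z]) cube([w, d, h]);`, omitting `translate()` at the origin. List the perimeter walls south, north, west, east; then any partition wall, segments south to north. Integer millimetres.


cube([7000, 100, 2800]);
translate([0, 3900, 0]) cube([7000, 100, 2800]);
translate([0, 100, 0]) cube([100, 3800, 2800]);
translate([6900, 100, 0]) cube([100, 3800, 2800]);


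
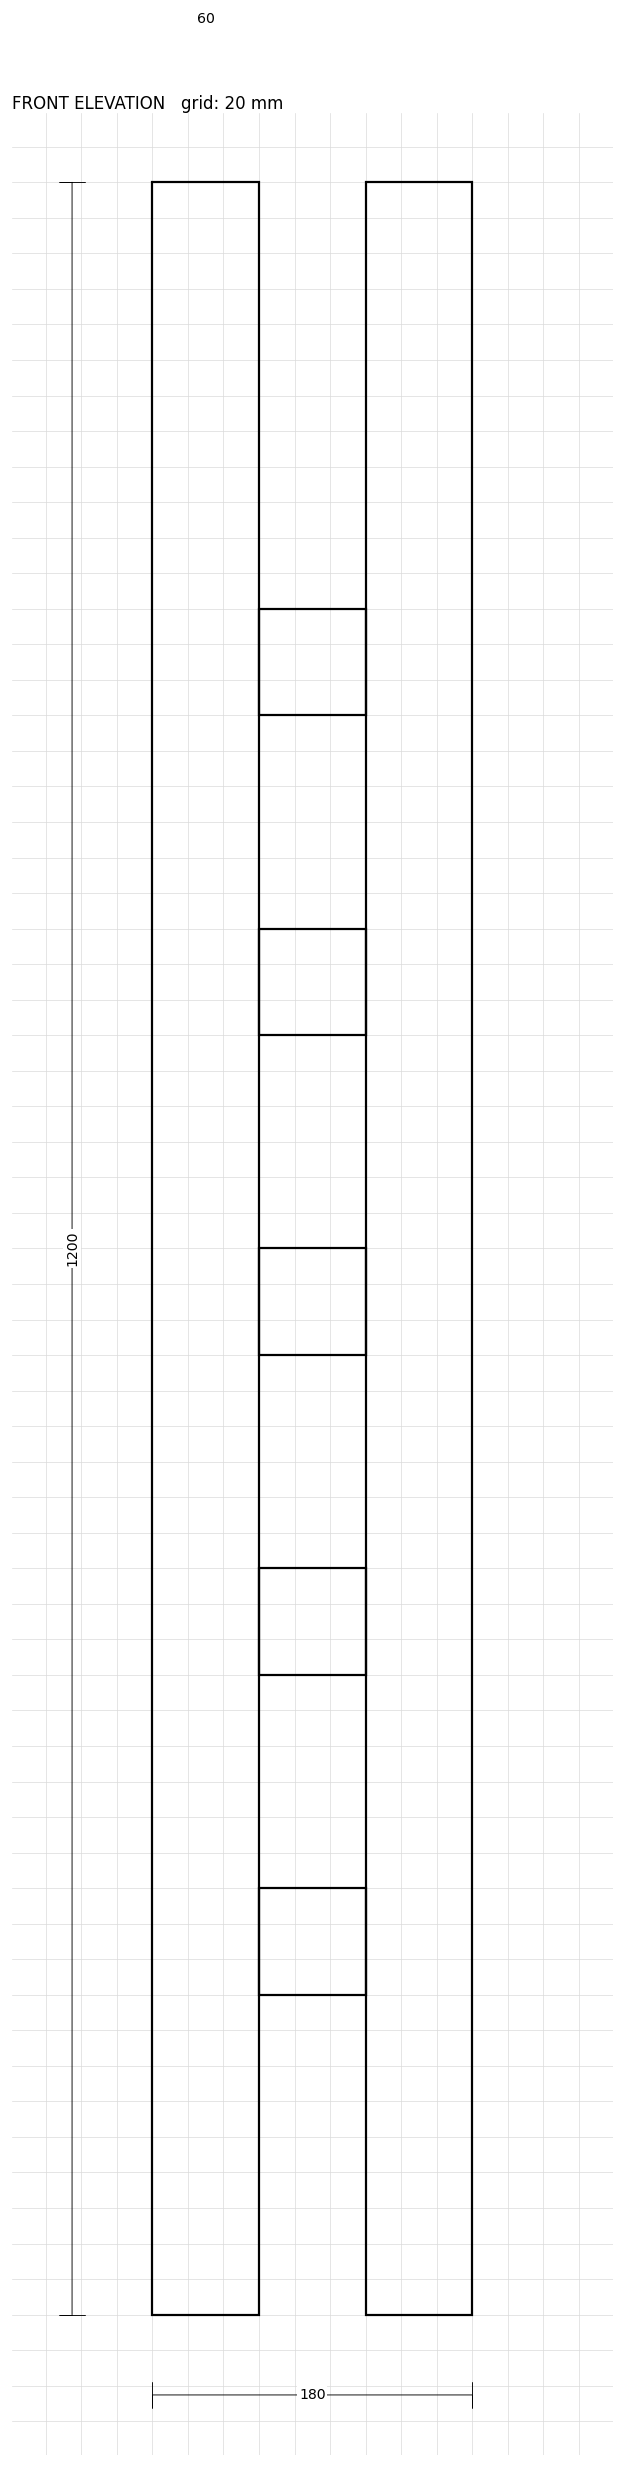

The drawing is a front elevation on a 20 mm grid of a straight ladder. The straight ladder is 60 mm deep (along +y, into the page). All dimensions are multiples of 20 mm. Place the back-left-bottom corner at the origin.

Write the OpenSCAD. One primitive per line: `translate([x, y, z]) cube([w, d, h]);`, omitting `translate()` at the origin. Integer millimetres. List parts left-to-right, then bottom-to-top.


cube([60, 60, 1200]);
translate([60, 0, 180]) cube([60, 60, 60]);
translate([60, 0, 360]) cube([60, 60, 60]);
translate([60, 0, 540]) cube([60, 60, 60]);
translate([60, 0, 720]) cube([60, 60, 60]);
translate([60, 0, 900]) cube([60, 60, 60]);
translate([120, 0, 0]) cube([60, 60, 1200]);
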